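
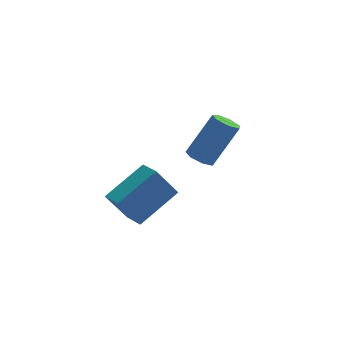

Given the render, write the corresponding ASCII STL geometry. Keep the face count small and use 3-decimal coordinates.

solid 
facet normal -0.529 -0.129 -0.839
outer loop
vertex 1.519 2.476 -3.37
vertex 1.118 2.97 -3.193
vertex 1.674 2.998 -3.548
endloop
endfacet
facet normal 0.804 -0.391 -0.447
outer loop
vertex 1.519 2.476 -3.37
vertex 1.674 2.998 -3.548
vertex 2.682 2.756 -1.524
endloop
endfacet
facet normal 0.804 -0.392 -0.447
outer loop
vertex 2.682 2.756 -1.524
vertex 1.674 2.998 -3.548
vertex 2.838 3.278 -1.701
endloop
endfacet
facet normal 0.528 0.127 0.840
outer loop
vertex 2.682 2.756 -1.524
vertex 2.838 3.278 -1.701
vertex 2.282 3.25 -1.347
endloop
endfacet
facet normal -0.529 -0.126 -0.839
outer loop
vertex 1.674 2.998 -3.548
vertex 1.118 2.97 -3.193
vertex 1.412 3.499 -3.458
endloop
endfacet
facet normal 0.714 0.467 -0.521
outer loop
vertex 1.674 2.998 -3.548
vertex 1.412 3.499 -3.458
vertex 2.838 3.278 -1.701
endloop
endfacet
facet normal 0.714 0.468 -0.521
outer loop
vertex 2.838 3.278 -1.701
vertex 1.412 3.499 -3.458
vertex 2.575 3.778 -1.612
endloop
endfacet
facet normal 0.528 0.128 0.839
outer loop
vertex 2.838 3.278 -1.701
vertex 2.575 3.778 -1.612
vertex 2.282 3.25 -1.347
endloop
endfacet
facet normal -0.528 -0.127 -0.840
outer loop
vertex 1.412 3.499 -3.458
vertex 1.118 2.97 -3.193
vertex 0.928 3.602 -3.169
endloop
endfacet
facet normal 0.087 0.975 -0.202
outer loop
vertex 1.412 3.499 -3.458
vertex 0.928 3.602 -3.169
vertex 2.575 3.778 -1.612
endloop
endfacet
facet normal 0.087 0.976 -0.202
outer loop
vertex 2.575 3.778 -1.612
vertex 0.928 3.602 -3.169
vertex 2.091 3.881 -1.322
endloop
endfacet
facet normal 0.530 0.127 0.839
outer loop
vertex 2.575 3.778 -1.612
vertex 2.091 3.881 -1.322
vertex 2.282 3.25 -1.347
endloop
endfacet
facet normal -0.529 -0.127 -0.839
outer loop
vertex 0.928 3.602 -3.169
vertex 1.118 2.97 -3.193
vertex 0.588 3.229 -2.898
endloop
endfacet
facet normal -0.607 0.748 0.269
outer loop
vertex 0.928 3.602 -3.169
vertex 0.588 3.229 -2.898
vertex 2.091 3.881 -1.322
endloop
endfacet
facet normal -0.607 0.748 0.269
outer loop
vertex 2.091 3.881 -1.322
vertex 0.588 3.229 -2.898
vertex 1.751 3.508 -1.052
endloop
endfacet
facet normal 0.528 0.127 0.840
outer loop
vertex 2.091 3.881 -1.322
vertex 1.751 3.508 -1.052
vertex 2.282 3.25 -1.347
endloop
endfacet
facet normal -0.529 -0.126 -0.839
outer loop
vertex 0.588 3.229 -2.898
vertex 1.118 2.97 -3.193
vertex 0.647 2.661 -2.85
endloop
endfacet
facet normal -0.842 -0.042 0.537
outer loop
vertex 0.588 3.229 -2.898
vertex 0.647 2.661 -2.85
vertex 1.751 3.508 -1.052
endloop
endfacet
facet normal -0.843 -0.041 0.537
outer loop
vertex 1.751 3.508 -1.052
vertex 0.647 2.661 -2.85
vertex 1.81 2.941 -1.003
endloop
endfacet
facet normal 0.528 0.128 0.839
outer loop
vertex 1.751 3.508 -1.052
vertex 1.81 2.941 -1.003
vertex 2.282 3.25 -1.347
endloop
endfacet
facet normal -0.528 -0.127 -0.840
outer loop
vertex 0.647 2.661 -2.85
vertex 1.118 2.97 -3.193
vertex 1.061 2.326 -3.06
endloop
endfacet
facet normal -0.444 -0.801 0.401
outer loop
vertex 0.647 2.661 -2.85
vertex 1.061 2.326 -3.06
vertex 1.81 2.941 -1.003
endloop
endfacet
facet normal -0.444 -0.801 0.401
outer loop
vertex 1.81 2.941 -1.003
vertex 1.061 2.326 -3.06
vertex 2.225 2.606 -1.213
endloop
endfacet
facet normal 0.528 0.128 0.840
outer loop
vertex 1.81 2.941 -1.003
vertex 2.225 2.606 -1.213
vertex 2.282 3.25 -1.347
endloop
endfacet
facet normal -0.527 -0.127 -0.840
outer loop
vertex 1.061 2.326 -3.06
vertex 1.118 2.97 -3.193
vertex 1.519 2.476 -3.37
endloop
endfacet
facet normal 0.288 -0.957 -0.037
outer loop
vertex 1.061 2.326 -3.06
vertex 1.519 2.476 -3.37
vertex 2.225 2.606 -1.213
endloop
endfacet
facet normal 0.289 -0.957 -0.037
outer loop
vertex 2.225 2.606 -1.213
vertex 1.519 2.476 -3.37
vertex 2.682 2.756 -1.524
endloop
endfacet
facet normal 0.529 0.128 0.839
outer loop
vertex 2.225 2.606 -1.213
vertex 2.682 2.756 -1.524
vertex 2.282 3.25 -1.347
endloop
endfacet
facet normal -0.537 -0.000 0.844
outer loop
vertex -1.739 -1.868 -0.317
vertex -2.043 -0.946 -0.51
vertex -3.349 -2.615 -1.342
endloop
endfacet
facet normal 0.308 -0.931 0.195
outer loop
vertex -2.517 -2.614 -2.65
vertex -1.739 -1.868 -0.317
vertex -3.349 -2.615 -1.342
endloop
endfacet
facet normal -0.537 -0.000 0.844
outer loop
vertex -3.349 -2.615 -1.342
vertex -2.043 -0.946 -0.51
vertex -3.654 -1.693 -1.536
endloop
endfacet
facet normal -0.785 -0.365 -0.500
outer loop
vertex -3.654 -1.693 -1.536
vertex -2.517 -2.614 -2.65
vertex -3.349 -2.615 -1.342
endloop
endfacet
facet normal 0.786 0.364 0.500
outer loop
vertex -1.739 -1.868 -0.317
vertex -1.211 -0.945 -1.818
vertex -2.043 -0.946 -0.51
endloop
endfacet
facet normal 0.307 -0.931 0.195
outer loop
vertex -0.906 -1.867 -1.624
vertex -1.739 -1.868 -0.317
vertex -2.517 -2.614 -2.65
endloop
endfacet
facet normal 0.785 0.365 0.501
outer loop
vertex -0.906 -1.867 -1.624
vertex -1.211 -0.945 -1.818
vertex -1.739 -1.868 -0.317
endloop
endfacet
facet normal -0.308 0.931 -0.195
outer loop
vertex -2.043 -0.946 -0.51
vertex -1.211 -0.945 -1.818
vertex -3.654 -1.693 -1.536
endloop
endfacet
facet normal -0.785 -0.364 -0.501
outer loop
vertex -2.821 -1.692 -2.843
vertex -2.517 -2.614 -2.65
vertex -3.654 -1.693 -1.536
endloop
endfacet
facet normal -0.308 0.931 -0.195
outer loop
vertex -3.654 -1.693 -1.536
vertex -1.211 -0.945 -1.818
vertex -2.821 -1.692 -2.843
endloop
endfacet
facet normal 0.537 0.000 -0.844
outer loop
vertex -2.821 -1.692 -2.843
vertex -0.906 -1.867 -1.624
vertex -2.517 -2.614 -2.65
endloop
endfacet
facet normal 0.537 0.000 -0.844
outer loop
vertex -1.211 -0.945 -1.818
vertex -0.906 -1.867 -1.624
vertex -2.821 -1.692 -2.843
endloop
endfacet

endsolid


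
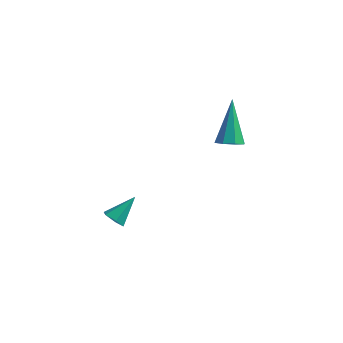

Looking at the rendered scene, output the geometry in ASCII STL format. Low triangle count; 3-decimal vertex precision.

solid 
facet normal -0.392 -0.674 -0.626
outer loop
vertex -0.52 -0.414 -4.425
vertex -0.769 -0.669 -3.994
vertex -1.035 -0.26 -4.268
endloop
endfacet
facet normal 0.110 0.866 -0.487
outer loop
vertex -0.52 -0.414 -4.425
vertex -1.035 -0.26 -4.268
vertex -0.211 0.289 -3.106
endloop
endfacet
facet normal -0.393 -0.674 -0.625
outer loop
vertex -1.035 -0.26 -4.268
vertex -0.769 -0.669 -3.994
vertex -1.284 -0.515 -3.836
endloop
endfacet
facet normal -0.635 0.768 0.087
outer loop
vertex -1.035 -0.26 -4.268
vertex -1.284 -0.515 -3.836
vertex -0.211 0.289 -3.106
endloop
endfacet
facet normal -0.393 -0.674 -0.625
outer loop
vertex -1.284 -0.515 -3.836
vertex -0.769 -0.669 -3.994
vertex -1.018 -0.924 -3.562
endloop
endfacet
facet normal -0.618 0.119 0.777
outer loop
vertex -1.284 -0.515 -3.836
vertex -1.018 -0.924 -3.562
vertex -0.211 0.289 -3.106
endloop
endfacet
facet normal -0.392 -0.675 -0.625
outer loop
vertex -1.018 -0.924 -3.562
vertex -0.769 -0.669 -3.994
vertex -0.503 -1.078 -3.719
endloop
endfacet
facet normal 0.143 -0.430 0.891
outer loop
vertex -1.018 -0.924 -3.562
vertex -0.503 -1.078 -3.719
vertex -0.211 0.289 -3.106
endloop
endfacet
facet normal -0.392 -0.675 -0.625
outer loop
vertex -0.503 -1.078 -3.719
vertex -0.769 -0.669 -3.994
vertex -0.254 -0.823 -4.151
endloop
endfacet
facet normal 0.889 -0.332 0.316
outer loop
vertex -0.503 -1.078 -3.719
vertex -0.254 -0.823 -4.151
vertex -0.211 0.289 -3.106
endloop
endfacet
facet normal -0.392 -0.674 -0.626
outer loop
vertex -0.254 -0.823 -4.151
vertex -0.769 -0.669 -3.994
vertex -0.52 -0.414 -4.425
endloop
endfacet
facet normal 0.872 0.317 -0.373
outer loop
vertex -0.254 -0.823 -4.151
vertex -0.52 -0.414 -4.425
vertex -0.211 0.289 -3.106
endloop
endfacet
facet normal 0.177 -0.563 -0.807
outer loop
vertex 4.106 1.53 0.859
vertex 3.471 1.532 0.718
vertex 3.977 1.911 0.565
endloop
endfacet
facet normal 0.867 0.453 0.206
outer loop
vertex 4.106 1.53 0.859
vertex 3.977 1.911 0.565
vertex 3.089 2.748 2.462
endloop
endfacet
facet normal 0.177 -0.563 -0.808
outer loop
vertex 3.977 1.911 0.565
vertex 3.471 1.532 0.718
vertex 3.552 2.07 0.361
endloop
endfacet
facet normal 0.424 0.885 -0.192
outer loop
vertex 3.977 1.911 0.565
vertex 3.552 2.07 0.361
vertex 3.089 2.748 2.462
endloop
endfacet
facet normal 0.177 -0.563 -0.808
outer loop
vertex 3.552 2.07 0.361
vertex 3.471 1.532 0.718
vertex 3.08 1.914 0.366
endloop
endfacet
facet normal -0.297 0.888 -0.352
outer loop
vertex 3.552 2.07 0.361
vertex 3.08 1.914 0.366
vertex 3.089 2.748 2.462
endloop
endfacet
facet normal 0.178 -0.562 -0.808
outer loop
vertex 3.08 1.914 0.366
vertex 3.471 1.532 0.718
vertex 2.837 1.534 0.577
endloop
endfacet
facet normal -0.871 0.458 -0.178
outer loop
vertex 3.08 1.914 0.366
vertex 2.837 1.534 0.577
vertex 3.089 2.748 2.462
endloop
endfacet
facet normal 0.178 -0.564 -0.807
outer loop
vertex 2.837 1.534 0.577
vertex 3.471 1.532 0.718
vertex 2.966 1.154 0.871
endloop
endfacet
facet normal -0.962 -0.152 0.226
outer loop
vertex 2.837 1.534 0.577
vertex 2.966 1.154 0.871
vertex 3.089 2.748 2.462
endloop
endfacet
facet normal 0.177 -0.563 -0.807
outer loop
vertex 2.966 1.154 0.871
vertex 3.471 1.532 0.718
vertex 3.391 0.995 1.075
endloop
endfacet
facet normal -0.518 -0.584 0.625
outer loop
vertex 2.966 1.154 0.871
vertex 3.391 0.995 1.075
vertex 3.089 2.748 2.462
endloop
endfacet
facet normal 0.178 -0.563 -0.807
outer loop
vertex 3.391 0.995 1.075
vertex 3.471 1.532 0.718
vertex 3.863 1.151 1.07
endloop
endfacet
facet normal 0.202 -0.586 0.785
outer loop
vertex 3.391 0.995 1.075
vertex 3.863 1.151 1.07
vertex 3.089 2.748 2.462
endloop
endfacet
facet normal 0.177 -0.563 -0.807
outer loop
vertex 3.863 1.151 1.07
vertex 3.471 1.532 0.718
vertex 4.106 1.53 0.859
endloop
endfacet
facet normal 0.776 -0.157 0.611
outer loop
vertex 3.863 1.151 1.07
vertex 4.106 1.53 0.859
vertex 3.089 2.748 2.462
endloop
endfacet

endsolid


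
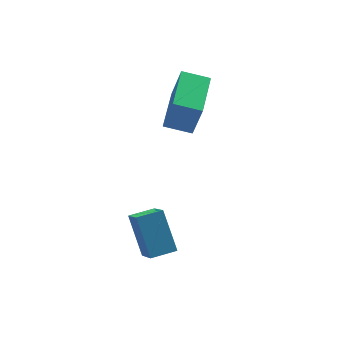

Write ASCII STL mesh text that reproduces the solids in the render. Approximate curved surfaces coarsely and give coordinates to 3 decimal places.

solid 
facet normal -0.801 0.547 0.243
outer loop
vertex -1.666 3.211 0.348
vertex -0.726 4.521 0.498
vertex -1.864 3.504 -0.966
endloop
endfacet
facet normal -0.580 -0.809 -0.093
outer loop
vertex -1.094 2.979 -1.198
vertex -1.666 3.211 0.348
vertex -1.864 3.504 -0.966
endloop
endfacet
facet normal -0.801 0.547 0.242
outer loop
vertex -1.864 3.504 -0.966
vertex -0.726 4.521 0.498
vertex -0.923 4.814 -0.815
endloop
endfacet
facet normal -0.144 0.215 -0.966
outer loop
vertex -0.923 4.814 -0.815
vertex -1.094 2.979 -1.198
vertex -1.864 3.504 -0.966
endloop
endfacet
facet normal 0.145 -0.214 0.966
outer loop
vertex -1.666 3.211 0.348
vertex 0.044 3.996 0.266
vertex -0.726 4.521 0.498
endloop
endfacet
facet normal -0.581 -0.809 -0.093
outer loop
vertex -0.897 2.686 0.115
vertex -1.666 3.211 0.348
vertex -1.094 2.979 -1.198
endloop
endfacet
facet normal 0.145 -0.216 0.966
outer loop
vertex -0.897 2.686 0.115
vertex 0.044 3.996 0.266
vertex -1.666 3.211 0.348
endloop
endfacet
facet normal 0.580 0.809 0.094
outer loop
vertex -0.726 4.521 0.498
vertex 0.044 3.996 0.266
vertex -0.923 4.814 -0.815
endloop
endfacet
facet normal -0.146 0.215 -0.966
outer loop
vertex -0.154 4.289 -1.048
vertex -1.094 2.979 -1.198
vertex -0.923 4.814 -0.815
endloop
endfacet
facet normal 0.580 0.809 0.093
outer loop
vertex -0.923 4.814 -0.815
vertex 0.044 3.996 0.266
vertex -0.154 4.289 -1.048
endloop
endfacet
facet normal 0.801 -0.547 -0.242
outer loop
vertex -0.154 4.289 -1.048
vertex -0.897 2.686 0.115
vertex -1.094 2.979 -1.198
endloop
endfacet
facet normal 0.801 -0.547 -0.243
outer loop
vertex 0.044 3.996 0.266
vertex -0.897 2.686 0.115
vertex -0.154 4.289 -1.048
endloop
endfacet
facet normal -0.992 0.103 -0.076
outer loop
vertex -3.878 0.188 -3.721
vertex -3.852 1.227 -2.653
vertex -3.701 1.181 -4.692
endloop
endfacet
facet normal -0.017 -0.697 -0.716
outer loop
vertex -2.848 1.093 -4.627
vertex -3.878 0.188 -3.721
vertex -3.701 1.181 -4.692
endloop
endfacet
facet normal -0.992 0.103 -0.076
outer loop
vertex -3.701 1.181 -4.692
vertex -3.852 1.227 -2.653
vertex -3.675 2.22 -3.624
endloop
endfacet
facet normal 0.126 0.710 -0.693
outer loop
vertex -3.675 2.22 -3.624
vertex -2.848 1.093 -4.627
vertex -3.701 1.181 -4.692
endloop
endfacet
facet normal -0.126 -0.710 0.693
outer loop
vertex -3.878 0.188 -3.721
vertex -2.999 1.139 -2.588
vertex -3.852 1.227 -2.653
endloop
endfacet
facet normal -0.017 -0.697 -0.716
outer loop
vertex -3.025 0.1 -3.656
vertex -3.878 0.188 -3.721
vertex -2.848 1.093 -4.627
endloop
endfacet
facet normal -0.126 -0.710 0.693
outer loop
vertex -3.025 0.1 -3.656
vertex -2.999 1.139 -2.588
vertex -3.878 0.188 -3.721
endloop
endfacet
facet normal 0.017 0.697 0.716
outer loop
vertex -3.852 1.227 -2.653
vertex -2.999 1.139 -2.588
vertex -3.675 2.22 -3.624
endloop
endfacet
facet normal 0.126 0.710 -0.693
outer loop
vertex -2.822 2.132 -3.559
vertex -2.848 1.093 -4.627
vertex -3.675 2.22 -3.624
endloop
endfacet
facet normal 0.017 0.697 0.716
outer loop
vertex -3.675 2.22 -3.624
vertex -2.999 1.139 -2.588
vertex -2.822 2.132 -3.559
endloop
endfacet
facet normal 0.992 -0.103 0.076
outer loop
vertex -2.822 2.132 -3.559
vertex -3.025 0.1 -3.656
vertex -2.848 1.093 -4.627
endloop
endfacet
facet normal 0.992 -0.103 0.076
outer loop
vertex -2.999 1.139 -2.588
vertex -3.025 0.1 -3.656
vertex -2.822 2.132 -3.559
endloop
endfacet

endsolid


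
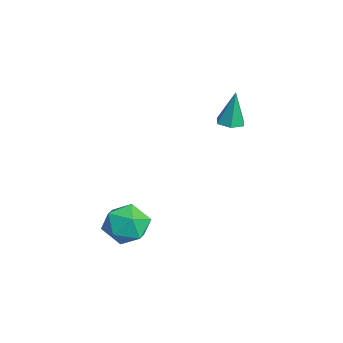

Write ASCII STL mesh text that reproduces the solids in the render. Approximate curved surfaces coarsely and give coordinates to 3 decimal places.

solid 
facet normal 0.270 0.556 0.786
outer loop
vertex 1.94 -2.561 -0.375
vertex 1.364 -3.266 0.321
vertex 2.467 -3.469 0.086
endloop
endfacet
facet normal 0.765 0.583 0.273
outer loop
vertex 1.94 -2.561 -0.375
vertex 2.467 -3.469 0.086
vertex 2.651 -3.196 -1.011
endloop
endfacet
facet normal 0.456 0.831 -0.320
outer loop
vertex 1.94 -2.561 -0.375
vertex 2.651 -3.196 -1.011
vertex 1.662 -2.824 -1.455
endloop
endfacet
facet normal -0.231 0.957 -0.174
outer loop
vertex 1.94 -2.561 -0.375
vertex 1.662 -2.824 -1.455
vertex 0.866 -2.867 -0.631
endloop
endfacet
facet normal -0.346 0.787 0.511
outer loop
vertex 1.94 -2.561 -0.375
vertex 0.866 -2.867 -0.631
vertex 1.364 -3.266 0.321
endloop
endfacet
facet normal 0.986 -0.083 0.145
outer loop
vertex 2.651 -3.196 -1.011
vertex 2.467 -3.469 0.086
vertex 2.514 -4.293 -0.709
endloop
endfacet
facet normal 0.184 -0.127 0.975
outer loop
vertex 2.467 -3.469 0.086
vertex 1.364 -3.266 0.321
vertex 1.718 -4.336 0.115
endloop
endfacet
facet normal -0.812 0.247 0.528
outer loop
vertex 1.364 -3.266 0.321
vertex 0.866 -2.867 -0.631
vertex 0.729 -3.964 -0.329
endloop
endfacet
facet normal -0.627 0.522 -0.578
outer loop
vertex 0.866 -2.867 -0.631
vertex 1.662 -2.824 -1.455
vertex 0.913 -3.691 -1.426
endloop
endfacet
facet normal 0.485 0.317 -0.815
outer loop
vertex 1.662 -2.824 -1.455
vertex 2.651 -3.196 -1.011
vertex 2.016 -3.894 -1.661
endloop
endfacet
facet normal 0.231 -0.957 0.174
outer loop
vertex 1.44 -4.599 -0.965
vertex 2.514 -4.293 -0.709
vertex 1.718 -4.336 0.115
endloop
endfacet
facet normal -0.456 -0.831 0.320
outer loop
vertex 1.44 -4.599 -0.965
vertex 1.718 -4.336 0.115
vertex 0.729 -3.964 -0.329
endloop
endfacet
facet normal -0.765 -0.583 -0.273
outer loop
vertex 1.44 -4.599 -0.965
vertex 0.729 -3.964 -0.329
vertex 0.913 -3.691 -1.426
endloop
endfacet
facet normal -0.270 -0.556 -0.786
outer loop
vertex 1.44 -4.599 -0.965
vertex 0.913 -3.691 -1.426
vertex 2.016 -3.894 -1.661
endloop
endfacet
facet normal 0.346 -0.787 -0.511
outer loop
vertex 1.44 -4.599 -0.965
vertex 2.016 -3.894 -1.661
vertex 2.514 -4.293 -0.709
endloop
endfacet
facet normal 0.627 -0.522 0.578
outer loop
vertex 1.718 -4.336 0.115
vertex 2.514 -4.293 -0.709
vertex 2.467 -3.469 0.086
endloop
endfacet
facet normal -0.485 -0.317 0.815
outer loop
vertex 0.729 -3.964 -0.329
vertex 1.718 -4.336 0.115
vertex 1.364 -3.266 0.321
endloop
endfacet
facet normal -0.986 0.083 -0.145
outer loop
vertex 0.913 -3.691 -1.426
vertex 0.729 -3.964 -0.329
vertex 0.866 -2.867 -0.631
endloop
endfacet
facet normal -0.184 0.127 -0.975
outer loop
vertex 2.016 -3.894 -1.661
vertex 0.913 -3.691 -1.426
vertex 1.662 -2.824 -1.455
endloop
endfacet
facet normal 0.812 -0.247 -0.528
outer loop
vertex 2.514 -4.293 -0.709
vertex 2.016 -3.894 -1.661
vertex 2.651 -3.196 -1.011
endloop
endfacet
facet normal 0.004 -0.123 -0.992
outer loop
vertex -1.74 2.388 2.623
vertex -2.206 1.896 2.682
vertex -2.402 2.542 2.601
endloop
endfacet
facet normal 0.217 0.958 0.188
outer loop
vertex -1.74 2.388 2.623
vertex -2.402 2.542 2.601
vertex -2.214 2.124 4.518
endloop
endfacet
facet normal 0.004 -0.123 -0.992
outer loop
vertex -2.402 2.542 2.601
vertex -2.206 1.896 2.682
vertex -2.868 2.051 2.66
endloop
endfacet
facet normal -0.695 0.686 0.218
outer loop
vertex -2.402 2.542 2.601
vertex -2.868 2.051 2.66
vertex -2.214 2.124 4.518
endloop
endfacet
facet normal 0.004 -0.123 -0.992
outer loop
vertex -2.868 2.051 2.66
vertex -2.206 1.896 2.682
vertex -2.672 1.404 2.741
endloop
endfacet
facet normal -0.914 -0.235 0.331
outer loop
vertex -2.868 2.051 2.66
vertex -2.672 1.404 2.741
vertex -2.214 2.124 4.518
endloop
endfacet
facet normal 0.004 -0.123 -0.992
outer loop
vertex -2.672 1.404 2.741
vertex -2.206 1.896 2.682
vertex -2.01 1.25 2.763
endloop
endfacet
facet normal -0.219 -0.883 0.414
outer loop
vertex -2.672 1.404 2.741
vertex -2.01 1.25 2.763
vertex -2.214 2.124 4.518
endloop
endfacet
facet normal 0.004 -0.123 -0.992
outer loop
vertex -2.01 1.25 2.763
vertex -2.206 1.896 2.682
vertex -1.544 1.741 2.704
endloop
endfacet
facet normal 0.692 -0.611 0.385
outer loop
vertex -2.01 1.25 2.763
vertex -1.544 1.741 2.704
vertex -2.214 2.124 4.518
endloop
endfacet
facet normal 0.004 -0.123 -0.992
outer loop
vertex -1.544 1.741 2.704
vertex -2.206 1.896 2.682
vertex -1.74 2.388 2.623
endloop
endfacet
facet normal 0.911 0.310 0.271
outer loop
vertex -1.544 1.741 2.704
vertex -1.74 2.388 2.623
vertex -2.214 2.124 4.518
endloop
endfacet

endsolid


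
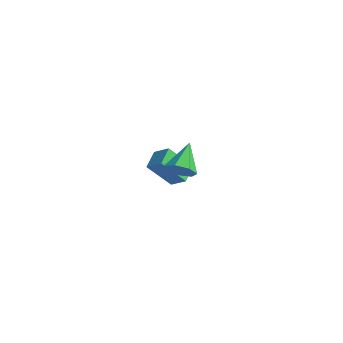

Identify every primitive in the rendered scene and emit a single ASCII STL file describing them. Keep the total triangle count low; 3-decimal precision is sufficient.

solid 
facet normal -0.405 -0.524 0.749
outer loop
vertex -2.583 2.44 -0.593
vertex -2.974 3.198 -0.274
vertex -3.245 2.293 -1.054
endloop
endfacet
facet normal 0.429 -0.833 -0.350
outer loop
vertex -2.666 3.042 -2.126
vertex -2.583 2.44 -0.593
vertex -3.245 2.293 -1.054
endloop
endfacet
facet normal -0.404 -0.525 0.749
outer loop
vertex -3.245 2.293 -1.054
vertex -2.974 3.198 -0.274
vertex -3.636 3.05 -0.735
endloop
endfacet
facet normal -0.807 -0.180 -0.562
outer loop
vertex -3.636 3.05 -0.735
vertex -2.666 3.042 -2.126
vertex -3.245 2.293 -1.054
endloop
endfacet
facet normal 0.807 0.180 0.562
outer loop
vertex -2.583 2.44 -0.593
vertex -2.395 3.947 -1.346
vertex -2.974 3.198 -0.274
endloop
endfacet
facet normal 0.430 -0.832 -0.350
outer loop
vertex -2.004 3.19 -1.665
vertex -2.583 2.44 -0.593
vertex -2.666 3.042 -2.126
endloop
endfacet
facet normal 0.807 0.180 0.562
outer loop
vertex -2.004 3.19 -1.665
vertex -2.395 3.947 -1.346
vertex -2.583 2.44 -0.593
endloop
endfacet
facet normal -0.430 0.833 0.350
outer loop
vertex -2.974 3.198 -0.274
vertex -2.395 3.947 -1.346
vertex -3.636 3.05 -0.735
endloop
endfacet
facet normal -0.807 -0.180 -0.562
outer loop
vertex -3.057 3.8 -1.807
vertex -2.666 3.042 -2.126
vertex -3.636 3.05 -0.735
endloop
endfacet
facet normal -0.429 0.832 0.351
outer loop
vertex -3.636 3.05 -0.735
vertex -2.395 3.947 -1.346
vertex -3.057 3.8 -1.807
endloop
endfacet
facet normal 0.405 0.524 -0.749
outer loop
vertex -3.057 3.8 -1.807
vertex -2.004 3.19 -1.665
vertex -2.666 3.042 -2.126
endloop
endfacet
facet normal 0.405 0.525 -0.749
outer loop
vertex -2.395 3.947 -1.346
vertex -2.004 3.19 -1.665
vertex -3.057 3.8 -1.807
endloop
endfacet
facet normal 0.393 -0.717 -0.577
outer loop
vertex 2.494 -0.885 3.175
vertex 2.001 -0.867 2.817
vertex 2.518 -0.546 2.77
endloop
endfacet
facet normal 0.699 0.527 0.483
outer loop
vertex 2.494 -0.885 3.175
vertex 2.518 -0.546 2.77
vertex 1.479 0.087 3.583
endloop
endfacet
facet normal 0.392 -0.716 -0.577
outer loop
vertex 2.518 -0.546 2.77
vertex 2.001 -0.867 2.817
vertex 2.153 -0.448 2.4
endloop
endfacet
facet normal 0.412 0.895 -0.170
outer loop
vertex 2.518 -0.546 2.77
vertex 2.153 -0.448 2.4
vertex 1.479 0.087 3.583
endloop
endfacet
facet normal 0.392 -0.716 -0.577
outer loop
vertex 2.153 -0.448 2.4
vertex 2.001 -0.867 2.817
vertex 1.673 -0.665 2.343
endloop
endfacet
facet normal -0.297 0.795 -0.529
outer loop
vertex 2.153 -0.448 2.4
vertex 1.673 -0.665 2.343
vertex 1.479 0.087 3.583
endloop
endfacet
facet normal 0.393 -0.716 -0.577
outer loop
vertex 1.673 -0.665 2.343
vertex 2.001 -0.867 2.817
vertex 1.441 -1.034 2.643
endloop
endfacet
facet normal -0.897 0.301 -0.323
outer loop
vertex 1.673 -0.665 2.343
vertex 1.441 -1.034 2.643
vertex 1.479 0.087 3.583
endloop
endfacet
facet normal 0.393 -0.717 -0.576
outer loop
vertex 1.441 -1.034 2.643
vertex 2.001 -0.867 2.817
vertex 1.63 -1.277 3.074
endloop
endfacet
facet normal -0.933 -0.212 0.290
outer loop
vertex 1.441 -1.034 2.643
vertex 1.63 -1.277 3.074
vertex 1.479 0.087 3.583
endloop
endfacet
facet normal 0.392 -0.717 -0.577
outer loop
vertex 1.63 -1.277 3.074
vertex 2.001 -0.867 2.817
vertex 2.099 -1.211 3.311
endloop
endfacet
facet normal -0.380 -0.360 0.852
outer loop
vertex 1.63 -1.277 3.074
vertex 2.099 -1.211 3.311
vertex 1.479 0.087 3.583
endloop
endfacet
facet normal 0.393 -0.716 -0.577
outer loop
vertex 2.099 -1.211 3.311
vertex 2.001 -0.867 2.817
vertex 2.494 -0.885 3.175
endloop
endfacet
facet normal 0.348 -0.030 0.937
outer loop
vertex 2.099 -1.211 3.311
vertex 2.494 -0.885 3.175
vertex 1.479 0.087 3.583
endloop
endfacet

endsolid


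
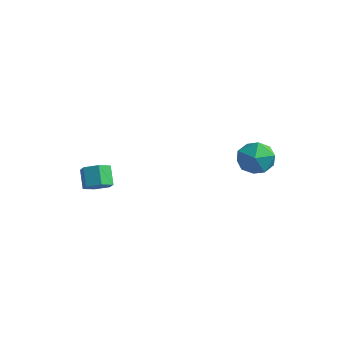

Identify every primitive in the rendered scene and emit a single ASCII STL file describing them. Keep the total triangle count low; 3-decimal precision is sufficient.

solid 
facet normal 0.524 -0.442 -0.728
outer loop
vertex -2.91 -3.786 -1.215
vertex -3.457 -3.459 -1.807
vertex -2.751 -3.009 -1.572
endloop
endfacet
facet normal 0.832 0.082 0.549
outer loop
vertex -2.91 -3.786 -1.215
vertex -2.751 -3.009 -1.572
vertex -3.596 -3.208 -0.261
endloop
endfacet
facet normal 0.832 0.082 0.549
outer loop
vertex -3.596 -3.208 -0.261
vertex -2.751 -3.009 -1.572
vertex -3.437 -2.431 -0.618
endloop
endfacet
facet normal -0.524 0.442 0.728
outer loop
vertex -3.596 -3.208 -0.261
vertex -3.437 -2.431 -0.618
vertex -4.143 -2.881 -0.853
endloop
endfacet
facet normal 0.524 -0.441 -0.729
outer loop
vertex -2.751 -3.009 -1.572
vertex -3.457 -3.459 -1.807
vertex -3.298 -2.681 -2.164
endloop
endfacet
facet normal 0.575 0.814 -0.080
outer loop
vertex -2.751 -3.009 -1.572
vertex -3.298 -2.681 -2.164
vertex -3.437 -2.431 -0.618
endloop
endfacet
facet normal 0.575 0.814 -0.080
outer loop
vertex -3.437 -2.431 -0.618
vertex -3.298 -2.681 -2.164
vertex -3.984 -2.103 -1.209
endloop
endfacet
facet normal -0.524 0.441 0.729
outer loop
vertex -3.437 -2.431 -0.618
vertex -3.984 -2.103 -1.209
vertex -4.143 -2.881 -0.853
endloop
endfacet
facet normal 0.524 -0.441 -0.728
outer loop
vertex -3.298 -2.681 -2.164
vertex -3.457 -3.459 -1.807
vertex -4.004 -3.132 -2.399
endloop
endfacet
facet normal -0.259 0.733 -0.629
outer loop
vertex -3.298 -2.681 -2.164
vertex -4.004 -3.132 -2.399
vertex -3.984 -2.103 -1.209
endloop
endfacet
facet normal -0.258 0.733 -0.629
outer loop
vertex -3.984 -2.103 -1.209
vertex -4.004 -3.132 -2.399
vertex -4.69 -2.554 -1.445
endloop
endfacet
facet normal -0.525 0.441 0.728
outer loop
vertex -3.984 -2.103 -1.209
vertex -4.69 -2.554 -1.445
vertex -4.143 -2.881 -0.853
endloop
endfacet
facet normal 0.524 -0.442 -0.728
outer loop
vertex -4.004 -3.132 -2.399
vertex -3.457 -3.459 -1.807
vertex -4.163 -3.909 -2.042
endloop
endfacet
facet normal -0.832 -0.082 -0.549
outer loop
vertex -4.004 -3.132 -2.399
vertex -4.163 -3.909 -2.042
vertex -4.69 -2.554 -1.445
endloop
endfacet
facet normal -0.832 -0.082 -0.549
outer loop
vertex -4.69 -2.554 -1.445
vertex -4.163 -3.909 -2.042
vertex -4.849 -3.331 -1.088
endloop
endfacet
facet normal -0.524 0.442 0.728
outer loop
vertex -4.69 -2.554 -1.445
vertex -4.849 -3.331 -1.088
vertex -4.143 -2.881 -0.853
endloop
endfacet
facet normal 0.524 -0.441 -0.729
outer loop
vertex -4.163 -3.909 -2.042
vertex -3.457 -3.459 -1.807
vertex -3.616 -4.237 -1.451
endloop
endfacet
facet normal -0.575 -0.814 0.080
outer loop
vertex -4.163 -3.909 -2.042
vertex -3.616 -4.237 -1.451
vertex -4.849 -3.331 -1.088
endloop
endfacet
facet normal -0.575 -0.814 0.080
outer loop
vertex -4.849 -3.331 -1.088
vertex -3.616 -4.237 -1.451
vertex -4.302 -3.659 -0.496
endloop
endfacet
facet normal -0.524 0.441 0.729
outer loop
vertex -4.849 -3.331 -1.088
vertex -4.302 -3.659 -0.496
vertex -4.143 -2.881 -0.853
endloop
endfacet
facet normal 0.525 -0.441 -0.728
outer loop
vertex -3.616 -4.237 -1.451
vertex -3.457 -3.459 -1.807
vertex -2.91 -3.786 -1.215
endloop
endfacet
facet normal 0.258 -0.733 0.629
outer loop
vertex -3.616 -4.237 -1.451
vertex -2.91 -3.786 -1.215
vertex -4.302 -3.659 -0.496
endloop
endfacet
facet normal 0.258 -0.733 0.630
outer loop
vertex -4.302 -3.659 -0.496
vertex -2.91 -3.786 -1.215
vertex -3.596 -3.208 -0.261
endloop
endfacet
facet normal -0.524 0.441 0.728
outer loop
vertex -4.302 -3.659 -0.496
vertex -3.596 -3.208 -0.261
vertex -4.143 -2.881 -0.853
endloop
endfacet
facet normal -0.569 -0.031 0.822
outer loop
vertex 2.187 2.354 0.999
vertex 2.458 1.152 1.142
vertex 3.174 2.016 1.67
endloop
endfacet
facet normal -0.286 0.618 0.732
outer loop
vertex 2.187 2.354 0.999
vertex 3.174 2.016 1.67
vertex 3.254 2.978 0.89
endloop
endfacet
facet normal -0.495 0.863 0.096
outer loop
vertex 2.187 2.354 0.999
vertex 3.254 2.978 0.89
vertex 2.587 2.708 -0.121
endloop
endfacet
facet normal -0.907 0.366 -0.208
outer loop
vertex 2.187 2.354 0.999
vertex 2.587 2.708 -0.121
vertex 2.095 1.579 0.035
endloop
endfacet
facet normal -0.953 -0.186 0.241
outer loop
vertex 2.187 2.354 0.999
vertex 2.095 1.579 0.035
vertex 2.458 1.152 1.142
endloop
endfacet
facet normal 0.424 0.549 0.721
outer loop
vertex 3.254 2.978 0.89
vertex 3.174 2.016 1.67
vertex 4.185 2.161 0.965
endloop
endfacet
facet normal -0.034 -0.501 0.865
outer loop
vertex 3.174 2.016 1.67
vertex 2.458 1.152 1.142
vertex 3.693 1.032 1.121
endloop
endfacet
facet normal -0.654 -0.752 -0.076
outer loop
vertex 2.458 1.152 1.142
vertex 2.095 1.579 0.035
vertex 3.026 0.762 0.11
endloop
endfacet
facet normal -0.580 0.142 -0.802
outer loop
vertex 2.095 1.579 0.035
vertex 2.587 2.708 -0.121
vertex 3.106 1.724 -0.67
endloop
endfacet
facet normal 0.087 0.947 -0.310
outer loop
vertex 2.587 2.708 -0.121
vertex 3.254 2.978 0.89
vertex 3.822 2.588 -0.142
endloop
endfacet
facet normal 0.907 -0.366 0.208
outer loop
vertex 4.093 1.386 0.001
vertex 4.185 2.161 0.965
vertex 3.693 1.032 1.121
endloop
endfacet
facet normal 0.495 -0.863 -0.096
outer loop
vertex 4.093 1.386 0.001
vertex 3.693 1.032 1.121
vertex 3.026 0.762 0.11
endloop
endfacet
facet normal 0.286 -0.618 -0.732
outer loop
vertex 4.093 1.386 0.001
vertex 3.026 0.762 0.11
vertex 3.106 1.724 -0.67
endloop
endfacet
facet normal 0.569 0.031 -0.822
outer loop
vertex 4.093 1.386 0.001
vertex 3.106 1.724 -0.67
vertex 3.822 2.588 -0.142
endloop
endfacet
facet normal 0.953 0.186 -0.241
outer loop
vertex 4.093 1.386 0.001
vertex 3.822 2.588 -0.142
vertex 4.185 2.161 0.965
endloop
endfacet
facet normal 0.580 -0.142 0.802
outer loop
vertex 3.693 1.032 1.121
vertex 4.185 2.161 0.965
vertex 3.174 2.016 1.67
endloop
endfacet
facet normal -0.087 -0.947 0.310
outer loop
vertex 3.026 0.762 0.11
vertex 3.693 1.032 1.121
vertex 2.458 1.152 1.142
endloop
endfacet
facet normal -0.424 -0.549 -0.721
outer loop
vertex 3.106 1.724 -0.67
vertex 3.026 0.762 0.11
vertex 2.095 1.579 0.035
endloop
endfacet
facet normal 0.034 0.501 -0.865
outer loop
vertex 3.822 2.588 -0.142
vertex 3.106 1.724 -0.67
vertex 2.587 2.708 -0.121
endloop
endfacet
facet normal 0.654 0.752 0.076
outer loop
vertex 4.185 2.161 0.965
vertex 3.822 2.588 -0.142
vertex 3.254 2.978 0.89
endloop
endfacet

endsolid


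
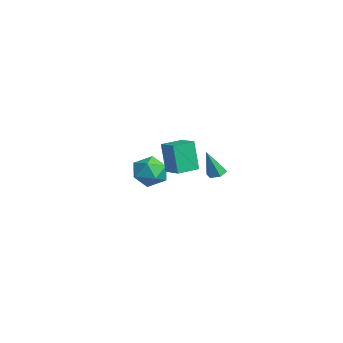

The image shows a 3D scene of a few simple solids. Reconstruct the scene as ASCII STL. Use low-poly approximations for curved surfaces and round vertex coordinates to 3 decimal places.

solid 
facet normal -0.050 0.357 -0.933
outer loop
vertex 3.565 -2.803 1.267
vertex 3.312 -2.394 1.437
vertex 3.821 -2.386 1.413
endloop
endfacet
facet normal 0.844 -0.534 0.045
outer loop
vertex 3.565 -2.803 1.267
vertex 3.821 -2.386 1.413
vertex 3.388 -2.946 2.883
endloop
endfacet
facet normal -0.050 0.355 -0.934
outer loop
vertex 3.821 -2.386 1.413
vertex 3.312 -2.394 1.437
vertex 3.568 -1.977 1.582
endloop
endfacet
facet normal 0.847 0.364 0.388
outer loop
vertex 3.821 -2.386 1.413
vertex 3.568 -1.977 1.582
vertex 3.388 -2.946 2.883
endloop
endfacet
facet normal -0.050 0.355 -0.934
outer loop
vertex 3.568 -1.977 1.582
vertex 3.312 -2.394 1.437
vertex 3.058 -1.985 1.606
endloop
endfacet
facet normal 0.016 0.801 0.599
outer loop
vertex 3.568 -1.977 1.582
vertex 3.058 -1.985 1.606
vertex 3.388 -2.946 2.883
endloop
endfacet
facet normal -0.049 0.355 -0.933
outer loop
vertex 3.058 -1.985 1.606
vertex 3.312 -2.394 1.437
vertex 2.802 -2.401 1.461
endloop
endfacet
facet normal -0.817 0.340 0.467
outer loop
vertex 3.058 -1.985 1.606
vertex 2.802 -2.401 1.461
vertex 3.388 -2.946 2.883
endloop
endfacet
facet normal -0.049 0.357 -0.933
outer loop
vertex 2.802 -2.401 1.461
vertex 3.312 -2.394 1.437
vertex 3.056 -2.81 1.291
endloop
endfacet
facet normal -0.819 -0.560 0.123
outer loop
vertex 2.802 -2.401 1.461
vertex 3.056 -2.81 1.291
vertex 3.388 -2.946 2.883
endloop
endfacet
facet normal -0.049 0.357 -0.933
outer loop
vertex 3.056 -2.81 1.291
vertex 3.312 -2.394 1.437
vertex 3.565 -2.803 1.267
endloop
endfacet
facet normal 0.010 -0.996 -0.087
outer loop
vertex 3.056 -2.81 1.291
vertex 3.565 -2.803 1.267
vertex 3.388 -2.946 2.883
endloop
endfacet
facet normal -0.145 0.778 0.611
outer loop
vertex -3.711 -2.836 -1.003
vertex -3.65 -3.471 -0.18
vertex -2.79 -3.018 -0.553
endloop
endfacet
facet normal 0.187 0.982 0.014
outer loop
vertex -3.711 -2.836 -1.003
vertex -2.79 -3.018 -0.553
vertex -2.866 -2.989 -1.591
endloop
endfacet
facet normal -0.229 0.810 -0.540
outer loop
vertex -3.711 -2.836 -1.003
vertex -2.866 -2.989 -1.591
vertex -3.773 -3.424 -1.859
endloop
endfacet
facet normal -0.819 0.499 -0.284
outer loop
vertex -3.711 -2.836 -1.003
vertex -3.773 -3.424 -1.859
vertex -4.257 -3.722 -0.987
endloop
endfacet
facet normal -0.766 0.480 0.427
outer loop
vertex -3.711 -2.836 -1.003
vertex -4.257 -3.722 -0.987
vertex -3.65 -3.471 -0.18
endloop
endfacet
facet normal 0.793 0.608 -0.041
outer loop
vertex -2.866 -2.989 -1.591
vertex -2.79 -3.018 -0.553
vertex -2.283 -3.718 -1.133
endloop
endfacet
facet normal 0.256 0.277 0.926
outer loop
vertex -2.79 -3.018 -0.553
vertex -3.65 -3.471 -0.18
vertex -2.767 -4.016 -0.261
endloop
endfacet
facet normal -0.750 -0.205 0.628
outer loop
vertex -3.65 -3.471 -0.18
vertex -4.257 -3.722 -0.987
vertex -3.674 -4.451 -0.529
endloop
endfacet
facet normal -0.835 -0.172 -0.522
outer loop
vertex -4.257 -3.722 -0.987
vertex -3.773 -3.424 -1.859
vertex -3.75 -4.422 -1.567
endloop
endfacet
facet normal 0.118 0.331 -0.936
outer loop
vertex -3.773 -3.424 -1.859
vertex -2.866 -2.989 -1.591
vertex -2.89 -3.969 -1.94
endloop
endfacet
facet normal 0.819 -0.499 0.284
outer loop
vertex -2.829 -4.604 -1.117
vertex -2.283 -3.718 -1.133
vertex -2.767 -4.016 -0.261
endloop
endfacet
facet normal 0.229 -0.810 0.540
outer loop
vertex -2.829 -4.604 -1.117
vertex -2.767 -4.016 -0.261
vertex -3.674 -4.451 -0.529
endloop
endfacet
facet normal -0.187 -0.982 -0.014
outer loop
vertex -2.829 -4.604 -1.117
vertex -3.674 -4.451 -0.529
vertex -3.75 -4.422 -1.567
endloop
endfacet
facet normal 0.145 -0.778 -0.611
outer loop
vertex -2.829 -4.604 -1.117
vertex -3.75 -4.422 -1.567
vertex -2.89 -3.969 -1.94
endloop
endfacet
facet normal 0.766 -0.480 -0.427
outer loop
vertex -2.829 -4.604 -1.117
vertex -2.89 -3.969 -1.94
vertex -2.283 -3.718 -1.133
endloop
endfacet
facet normal 0.835 0.172 0.522
outer loop
vertex -2.767 -4.016 -0.261
vertex -2.283 -3.718 -1.133
vertex -2.79 -3.018 -0.553
endloop
endfacet
facet normal -0.118 -0.331 0.936
outer loop
vertex -3.674 -4.451 -0.529
vertex -2.767 -4.016 -0.261
vertex -3.65 -3.471 -0.18
endloop
endfacet
facet normal -0.793 -0.608 0.041
outer loop
vertex -3.75 -4.422 -1.567
vertex -3.674 -4.451 -0.529
vertex -4.257 -3.722 -0.987
endloop
endfacet
facet normal -0.256 -0.277 -0.926
outer loop
vertex -2.89 -3.969 -1.94
vertex -3.75 -4.422 -1.567
vertex -3.773 -3.424 -1.859
endloop
endfacet
facet normal 0.750 0.205 -0.628
outer loop
vertex -2.283 -3.718 -1.133
vertex -2.89 -3.969 -1.94
vertex -2.866 -2.989 -1.591
endloop
endfacet
facet normal -0.928 -0.289 -0.234
outer loop
vertex -1.683 -3.612 1.452
vertex -2.053 -2.428 1.456
vertex -1.29 -3.484 -0.269
endloop
endfacet
facet normal 0.298 -0.955 -0.003
outer loop
vertex -0.287 -3.172 -0.016
vertex -1.683 -3.612 1.452
vertex -1.29 -3.484 -0.269
endloop
endfacet
facet normal -0.928 -0.289 -0.234
outer loop
vertex -1.29 -3.484 -0.269
vertex -2.053 -2.428 1.456
vertex -1.659 -2.3 -0.265
endloop
endfacet
facet normal 0.223 0.073 -0.972
outer loop
vertex -1.659 -2.3 -0.265
vertex -0.287 -3.172 -0.016
vertex -1.29 -3.484 -0.269
endloop
endfacet
facet normal -0.223 -0.073 0.972
outer loop
vertex -1.683 -3.612 1.452
vertex -1.05 -2.116 1.709
vertex -2.053 -2.428 1.456
endloop
endfacet
facet normal 0.298 -0.955 -0.003
outer loop
vertex -0.681 -3.3 1.705
vertex -1.683 -3.612 1.452
vertex -0.287 -3.172 -0.016
endloop
endfacet
facet normal -0.223 -0.073 0.972
outer loop
vertex -0.681 -3.3 1.705
vertex -1.05 -2.116 1.709
vertex -1.683 -3.612 1.452
endloop
endfacet
facet normal -0.298 0.955 0.003
outer loop
vertex -2.053 -2.428 1.456
vertex -1.05 -2.116 1.709
vertex -1.659 -2.3 -0.265
endloop
endfacet
facet normal 0.223 0.073 -0.972
outer loop
vertex -0.657 -1.988 -0.012
vertex -0.287 -3.172 -0.016
vertex -1.659 -2.3 -0.265
endloop
endfacet
facet normal -0.298 0.955 0.003
outer loop
vertex -1.659 -2.3 -0.265
vertex -1.05 -2.116 1.709
vertex -0.657 -1.988 -0.012
endloop
endfacet
facet normal 0.928 0.289 0.234
outer loop
vertex -0.657 -1.988 -0.012
vertex -0.681 -3.3 1.705
vertex -0.287 -3.172 -0.016
endloop
endfacet
facet normal 0.929 0.289 0.234
outer loop
vertex -1.05 -2.116 1.709
vertex -0.681 -3.3 1.705
vertex -0.657 -1.988 -0.012
endloop
endfacet

endsolid


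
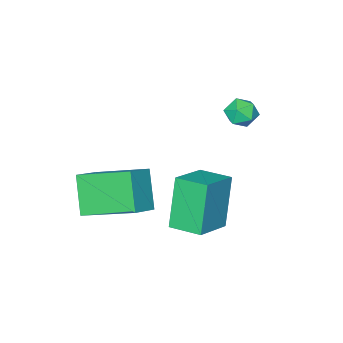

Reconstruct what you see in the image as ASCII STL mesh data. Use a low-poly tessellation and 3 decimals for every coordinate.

solid 
facet normal -0.852 -0.218 -0.476
outer loop
vertex 1.822 -3.215 -0.128
vertex 0.917 -1.395 0.659
vertex 2.361 -2.362 -1.483
endloop
endfacet
facet normal 0.415 -0.835 -0.361
outer loop
vertex 3.443 -2.085 -0.879
vertex 1.822 -3.215 -0.128
vertex 2.361 -2.362 -1.483
endloop
endfacet
facet normal -0.852 -0.218 -0.476
outer loop
vertex 2.361 -2.362 -1.483
vertex 0.917 -1.395 0.659
vertex 1.456 -0.541 -0.696
endloop
endfacet
facet normal 0.319 0.505 -0.802
outer loop
vertex 1.456 -0.541 -0.696
vertex 3.443 -2.085 -0.879
vertex 2.361 -2.362 -1.483
endloop
endfacet
facet normal -0.318 -0.505 0.802
outer loop
vertex 1.822 -3.215 -0.128
vertex 1.999 -1.118 1.263
vertex 0.917 -1.395 0.659
endloop
endfacet
facet normal 0.415 -0.835 -0.361
outer loop
vertex 2.904 -2.939 0.476
vertex 1.822 -3.215 -0.128
vertex 3.443 -2.085 -0.879
endloop
endfacet
facet normal -0.319 -0.505 0.802
outer loop
vertex 2.904 -2.939 0.476
vertex 1.999 -1.118 1.263
vertex 1.822 -3.215 -0.128
endloop
endfacet
facet normal -0.415 0.835 0.361
outer loop
vertex 0.917 -1.395 0.659
vertex 1.999 -1.118 1.263
vertex 1.456 -0.541 -0.696
endloop
endfacet
facet normal 0.319 0.505 -0.802
outer loop
vertex 2.538 -0.265 -0.092
vertex 3.443 -2.085 -0.879
vertex 1.456 -0.541 -0.696
endloop
endfacet
facet normal -0.415 0.835 0.361
outer loop
vertex 1.456 -0.541 -0.696
vertex 1.999 -1.118 1.263
vertex 2.538 -0.265 -0.092
endloop
endfacet
facet normal 0.852 0.218 0.476
outer loop
vertex 2.538 -0.265 -0.092
vertex 2.904 -2.939 0.476
vertex 3.443 -2.085 -0.879
endloop
endfacet
facet normal 0.852 0.218 0.476
outer loop
vertex 1.999 -1.118 1.263
vertex 2.904 -2.939 0.476
vertex 2.538 -0.265 -0.092
endloop
endfacet
facet normal -0.904 -0.219 -0.367
outer loop
vertex 0.297 0.491 1.392
vertex -0.047 1.674 1.535
vertex 0.97 0.918 -0.519
endloop
endfacet
facet normal 0.278 -0.954 -0.115
outer loop
vertex 2.407 1.266 0.065
vertex 0.297 0.491 1.392
vertex 0.97 0.918 -0.519
endloop
endfacet
facet normal -0.904 -0.219 -0.367
outer loop
vertex 0.97 0.918 -0.519
vertex -0.047 1.674 1.535
vertex 0.625 2.1 -0.376
endloop
endfacet
facet normal 0.325 0.207 -0.923
outer loop
vertex 0.625 2.1 -0.376
vertex 2.407 1.266 0.065
vertex 0.97 0.918 -0.519
endloop
endfacet
facet normal -0.325 -0.206 0.923
outer loop
vertex 0.297 0.491 1.392
vertex 1.39 2.022 2.119
vertex -0.047 1.674 1.535
endloop
endfacet
facet normal 0.278 -0.954 -0.115
outer loop
vertex 1.735 0.84 1.976
vertex 0.297 0.491 1.392
vertex 2.407 1.266 0.065
endloop
endfacet
facet normal -0.325 -0.206 0.923
outer loop
vertex 1.735 0.84 1.976
vertex 1.39 2.022 2.119
vertex 0.297 0.491 1.392
endloop
endfacet
facet normal -0.278 0.954 0.115
outer loop
vertex -0.047 1.674 1.535
vertex 1.39 2.022 2.119
vertex 0.625 2.1 -0.376
endloop
endfacet
facet normal 0.325 0.206 -0.923
outer loop
vertex 2.063 2.449 0.208
vertex 2.407 1.266 0.065
vertex 0.625 2.1 -0.376
endloop
endfacet
facet normal -0.278 0.954 0.115
outer loop
vertex 0.625 2.1 -0.376
vertex 1.39 2.022 2.119
vertex 2.063 2.449 0.208
endloop
endfacet
facet normal 0.904 0.219 0.367
outer loop
vertex 2.063 2.449 0.208
vertex 1.735 0.84 1.976
vertex 2.407 1.266 0.065
endloop
endfacet
facet normal 0.904 0.219 0.367
outer loop
vertex 1.39 2.022 2.119
vertex 1.735 0.84 1.976
vertex 2.063 2.449 0.208
endloop
endfacet
facet normal -0.387 0.887 0.252
outer loop
vertex -1.539 1.026 3.33
vertex -2.145 0.804 3.182
vertex -1.907 0.733 3.796
endloop
endfacet
facet normal 0.202 0.749 0.631
outer loop
vertex -1.539 1.026 3.33
vertex -1.907 0.733 3.796
vertex -1.261 0.597 3.751
endloop
endfacet
facet normal 0.741 0.649 0.173
outer loop
vertex -1.539 1.026 3.33
vertex -1.261 0.597 3.751
vertex -1.099 0.583 3.109
endloop
endfacet
facet normal 0.485 0.725 -0.488
outer loop
vertex -1.539 1.026 3.33
vertex -1.099 0.583 3.109
vertex -1.645 0.711 2.757
endloop
endfacet
facet normal -0.212 0.872 -0.440
outer loop
vertex -1.539 1.026 3.33
vertex -1.645 0.711 2.757
vertex -2.145 0.804 3.182
endloop
endfacet
facet normal 0.098 0.139 0.985
outer loop
vertex -1.261 0.597 3.751
vertex -1.907 0.733 3.796
vertex -1.695 0.109 3.863
endloop
endfacet
facet normal -0.855 0.361 0.373
outer loop
vertex -1.907 0.733 3.796
vertex -2.145 0.804 3.182
vertex -2.241 0.237 3.511
endloop
endfacet
facet normal -0.572 0.338 -0.747
outer loop
vertex -2.145 0.804 3.182
vertex -1.645 0.711 2.757
vertex -2.079 0.223 2.869
endloop
endfacet
facet normal 0.556 0.100 -0.825
outer loop
vertex -1.645 0.711 2.757
vertex -1.099 0.583 3.109
vertex -1.433 0.087 2.824
endloop
endfacet
facet normal 0.969 -0.022 0.245
outer loop
vertex -1.099 0.583 3.109
vertex -1.261 0.597 3.751
vertex -1.195 0.016 3.438
endloop
endfacet
facet normal -0.485 -0.725 0.488
outer loop
vertex -1.801 -0.206 3.29
vertex -1.695 0.109 3.863
vertex -2.241 0.237 3.511
endloop
endfacet
facet normal -0.741 -0.649 -0.173
outer loop
vertex -1.801 -0.206 3.29
vertex -2.241 0.237 3.511
vertex -2.079 0.223 2.869
endloop
endfacet
facet normal -0.202 -0.749 -0.631
outer loop
vertex -1.801 -0.206 3.29
vertex -2.079 0.223 2.869
vertex -1.433 0.087 2.824
endloop
endfacet
facet normal 0.387 -0.887 -0.252
outer loop
vertex -1.801 -0.206 3.29
vertex -1.433 0.087 2.824
vertex -1.195 0.016 3.438
endloop
endfacet
facet normal 0.212 -0.872 0.440
outer loop
vertex -1.801 -0.206 3.29
vertex -1.195 0.016 3.438
vertex -1.695 0.109 3.863
endloop
endfacet
facet normal -0.556 -0.100 0.825
outer loop
vertex -2.241 0.237 3.511
vertex -1.695 0.109 3.863
vertex -1.907 0.733 3.796
endloop
endfacet
facet normal -0.969 0.022 -0.245
outer loop
vertex -2.079 0.223 2.869
vertex -2.241 0.237 3.511
vertex -2.145 0.804 3.182
endloop
endfacet
facet normal -0.098 -0.139 -0.985
outer loop
vertex -1.433 0.087 2.824
vertex -2.079 0.223 2.869
vertex -1.645 0.711 2.757
endloop
endfacet
facet normal 0.855 -0.361 -0.373
outer loop
vertex -1.195 0.016 3.438
vertex -1.433 0.087 2.824
vertex -1.099 0.583 3.109
endloop
endfacet
facet normal 0.572 -0.338 0.747
outer loop
vertex -1.695 0.109 3.863
vertex -1.195 0.016 3.438
vertex -1.261 0.597 3.751
endloop
endfacet

endsolid


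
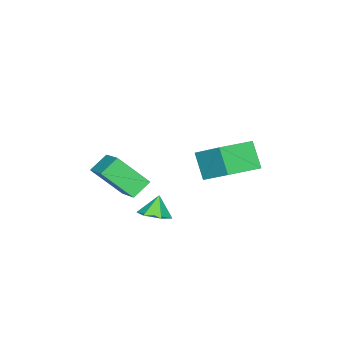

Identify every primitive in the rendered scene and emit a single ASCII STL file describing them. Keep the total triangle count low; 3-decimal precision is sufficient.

solid 
facet normal -0.349 -0.492 0.797
outer loop
vertex -1.649 2.6 3.835
vertex -3.477 3.372 3.511
vertex -2.112 1.006 2.648
endloop
endfacet
facet normal 0.909 -0.384 0.161
outer loop
vertex -1.543 1.808 1.349
vertex -1.649 2.6 3.835
vertex -2.112 1.006 2.648
endloop
endfacet
facet normal -0.349 -0.492 0.798
outer loop
vertex -2.112 1.006 2.648
vertex -3.477 3.372 3.511
vertex -3.94 1.778 2.325
endloop
endfacet
facet normal -0.227 -0.781 -0.582
outer loop
vertex -3.94 1.778 2.325
vertex -1.543 1.808 1.349
vertex -2.112 1.006 2.648
endloop
endfacet
facet normal 0.227 0.781 0.582
outer loop
vertex -1.649 2.6 3.835
vertex -2.908 4.174 2.212
vertex -3.477 3.372 3.511
endloop
endfacet
facet normal 0.909 -0.384 0.161
outer loop
vertex -1.08 3.402 2.535
vertex -1.649 2.6 3.835
vertex -1.543 1.808 1.349
endloop
endfacet
facet normal 0.227 0.781 0.581
outer loop
vertex -1.08 3.402 2.535
vertex -2.908 4.174 2.212
vertex -1.649 2.6 3.835
endloop
endfacet
facet normal -0.909 0.384 -0.161
outer loop
vertex -3.477 3.372 3.511
vertex -2.908 4.174 2.212
vertex -3.94 1.778 2.325
endloop
endfacet
facet normal -0.227 -0.781 -0.581
outer loop
vertex -3.371 2.58 1.025
vertex -1.543 1.808 1.349
vertex -3.94 1.778 2.325
endloop
endfacet
facet normal -0.909 0.384 -0.161
outer loop
vertex -3.94 1.778 2.325
vertex -2.908 4.174 2.212
vertex -3.371 2.58 1.025
endloop
endfacet
facet normal 0.349 0.492 -0.798
outer loop
vertex -3.371 2.58 1.025
vertex -1.08 3.402 2.535
vertex -1.543 1.808 1.349
endloop
endfacet
facet normal 0.349 0.492 -0.797
outer loop
vertex -2.908 4.174 2.212
vertex -1.08 3.402 2.535
vertex -3.371 2.58 1.025
endloop
endfacet
facet normal 0.481 0.064 -0.874
outer loop
vertex 3.665 1.729 2.008
vertex 2.944 1.867 1.621
vertex 3.388 2.505 1.912
endloop
endfacet
facet normal 0.429 0.260 0.865
outer loop
vertex 3.665 1.729 2.008
vertex 3.388 2.505 1.912
vertex 2.396 1.793 2.619
endloop
endfacet
facet normal 0.480 0.065 -0.875
outer loop
vertex 3.388 2.505 1.912
vertex 2.944 1.867 1.621
vertex 2.666 2.643 1.526
endloop
endfacet
facet normal -0.158 0.798 0.581
outer loop
vertex 3.388 2.505 1.912
vertex 2.666 2.643 1.526
vertex 2.396 1.793 2.619
endloop
endfacet
facet normal 0.480 0.065 -0.875
outer loop
vertex 2.666 2.643 1.526
vertex 2.944 1.867 1.621
vertex 2.222 2.005 1.235
endloop
endfacet
facet normal -0.844 0.504 0.183
outer loop
vertex 2.666 2.643 1.526
vertex 2.222 2.005 1.235
vertex 2.396 1.793 2.619
endloop
endfacet
facet normal 0.480 0.064 -0.875
outer loop
vertex 2.222 2.005 1.235
vertex 2.944 1.867 1.621
vertex 2.5 1.228 1.331
endloop
endfacet
facet normal -0.942 -0.329 0.068
outer loop
vertex 2.222 2.005 1.235
vertex 2.5 1.228 1.331
vertex 2.396 1.793 2.619
endloop
endfacet
facet normal 0.480 0.064 -0.875
outer loop
vertex 2.5 1.228 1.331
vertex 2.944 1.867 1.621
vertex 3.222 1.09 1.717
endloop
endfacet
facet normal -0.354 -0.867 0.352
outer loop
vertex 2.5 1.228 1.331
vertex 3.222 1.09 1.717
vertex 2.396 1.793 2.619
endloop
endfacet
facet normal 0.481 0.064 -0.874
outer loop
vertex 3.222 1.09 1.717
vertex 2.944 1.867 1.621
vertex 3.665 1.729 2.008
endloop
endfacet
facet normal 0.332 -0.572 0.750
outer loop
vertex 3.222 1.09 1.717
vertex 3.665 1.729 2.008
vertex 2.396 1.793 2.619
endloop
endfacet
facet normal -0.776 0.284 0.563
outer loop
vertex 1.808 -1.416 3.925
vertex 2.963 -0.059 4.832
vertex 1.284 -0.014 2.495
endloop
endfacet
facet normal -0.577 -0.679 -0.454
outer loop
vertex 2.177 -0.341 1.848
vertex 1.808 -1.416 3.925
vertex 1.284 -0.014 2.495
endloop
endfacet
facet normal -0.776 0.284 0.563
outer loop
vertex 1.284 -0.014 2.495
vertex 2.963 -0.059 4.832
vertex 2.439 1.343 3.402
endloop
endfacet
facet normal -0.253 0.677 -0.691
outer loop
vertex 2.439 1.343 3.402
vertex 2.177 -0.341 1.848
vertex 1.284 -0.014 2.495
endloop
endfacet
facet normal 0.253 -0.677 0.691
outer loop
vertex 1.808 -1.416 3.925
vertex 3.856 -0.386 4.185
vertex 2.963 -0.059 4.832
endloop
endfacet
facet normal -0.577 -0.679 -0.454
outer loop
vertex 2.701 -1.743 3.278
vertex 1.808 -1.416 3.925
vertex 2.177 -0.341 1.848
endloop
endfacet
facet normal 0.253 -0.677 0.691
outer loop
vertex 2.701 -1.743 3.278
vertex 3.856 -0.386 4.185
vertex 1.808 -1.416 3.925
endloop
endfacet
facet normal 0.577 0.679 0.454
outer loop
vertex 2.963 -0.059 4.832
vertex 3.856 -0.386 4.185
vertex 2.439 1.343 3.402
endloop
endfacet
facet normal -0.253 0.677 -0.691
outer loop
vertex 3.332 1.016 2.755
vertex 2.177 -0.341 1.848
vertex 2.439 1.343 3.402
endloop
endfacet
facet normal 0.577 0.679 0.454
outer loop
vertex 2.439 1.343 3.402
vertex 3.856 -0.386 4.185
vertex 3.332 1.016 2.755
endloop
endfacet
facet normal 0.776 -0.284 -0.563
outer loop
vertex 3.332 1.016 2.755
vertex 2.701 -1.743 3.278
vertex 2.177 -0.341 1.848
endloop
endfacet
facet normal 0.776 -0.284 -0.563
outer loop
vertex 3.856 -0.386 4.185
vertex 2.701 -1.743 3.278
vertex 3.332 1.016 2.755
endloop
endfacet

endsolid


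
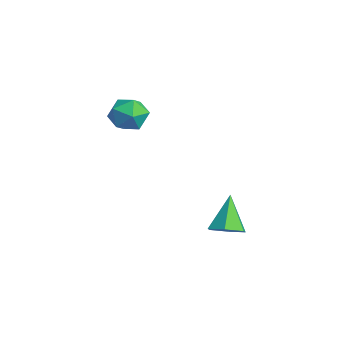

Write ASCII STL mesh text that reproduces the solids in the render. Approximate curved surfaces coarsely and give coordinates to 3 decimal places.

solid 
facet normal -0.676 0.707 -0.208
outer loop
vertex -2.18 0.801 -0.156
vertex -2.93 0.158 0.098
vertex -2.515 0.764 0.807
endloop
endfacet
facet normal -0.065 0.998 0.016
outer loop
vertex -2.18 0.801 -0.156
vertex -2.515 0.764 0.807
vertex -1.515 0.832 0.617
endloop
endfacet
facet normal 0.456 0.783 -0.423
outer loop
vertex -2.18 0.801 -0.156
vertex -1.515 0.832 0.617
vertex -1.312 0.268 -0.208
endloop
endfacet
facet normal 0.166 0.360 -0.918
outer loop
vertex -2.18 0.801 -0.156
vertex -1.312 0.268 -0.208
vertex -2.186 -0.148 -0.529
endloop
endfacet
facet normal -0.534 0.312 -0.786
outer loop
vertex -2.18 0.801 -0.156
vertex -2.186 -0.148 -0.529
vertex -2.93 0.158 0.098
endloop
endfacet
facet normal 0.076 0.741 0.667
outer loop
vertex -1.515 0.832 0.617
vertex -2.515 0.764 0.807
vertex -1.854 0.208 1.349
endloop
endfacet
facet normal -0.914 0.269 0.304
outer loop
vertex -2.515 0.764 0.807
vertex -2.93 0.158 0.098
vertex -2.728 -0.208 1.028
endloop
endfacet
facet normal -0.683 -0.369 -0.631
outer loop
vertex -2.93 0.158 0.098
vertex -2.186 -0.148 -0.529
vertex -2.525 -0.772 0.203
endloop
endfacet
facet normal 0.449 -0.290 -0.845
outer loop
vertex -2.186 -0.148 -0.529
vertex -1.312 0.268 -0.208
vertex -1.525 -0.704 0.013
endloop
endfacet
facet normal 0.918 0.395 -0.044
outer loop
vertex -1.312 0.268 -0.208
vertex -1.515 0.832 0.617
vertex -1.11 -0.098 0.722
endloop
endfacet
facet normal -0.166 -0.360 0.918
outer loop
vertex -1.86 -0.741 0.976
vertex -1.854 0.208 1.349
vertex -2.728 -0.208 1.028
endloop
endfacet
facet normal -0.456 -0.783 0.423
outer loop
vertex -1.86 -0.741 0.976
vertex -2.728 -0.208 1.028
vertex -2.525 -0.772 0.203
endloop
endfacet
facet normal 0.065 -0.998 -0.016
outer loop
vertex -1.86 -0.741 0.976
vertex -2.525 -0.772 0.203
vertex -1.525 -0.704 0.013
endloop
endfacet
facet normal 0.676 -0.707 0.208
outer loop
vertex -1.86 -0.741 0.976
vertex -1.525 -0.704 0.013
vertex -1.11 -0.098 0.722
endloop
endfacet
facet normal 0.534 -0.312 0.786
outer loop
vertex -1.86 -0.741 0.976
vertex -1.11 -0.098 0.722
vertex -1.854 0.208 1.349
endloop
endfacet
facet normal -0.449 0.290 0.845
outer loop
vertex -2.728 -0.208 1.028
vertex -1.854 0.208 1.349
vertex -2.515 0.764 0.807
endloop
endfacet
facet normal -0.918 -0.395 0.044
outer loop
vertex -2.525 -0.772 0.203
vertex -2.728 -0.208 1.028
vertex -2.93 0.158 0.098
endloop
endfacet
facet normal -0.076 -0.741 -0.667
outer loop
vertex -1.525 -0.704 0.013
vertex -2.525 -0.772 0.203
vertex -2.186 -0.148 -0.529
endloop
endfacet
facet normal 0.914 -0.269 -0.304
outer loop
vertex -1.11 -0.098 0.722
vertex -1.525 -0.704 0.013
vertex -1.312 0.268 -0.208
endloop
endfacet
facet normal 0.683 0.369 0.631
outer loop
vertex -1.854 0.208 1.349
vertex -1.11 -0.098 0.722
vertex -1.515 0.832 0.617
endloop
endfacet
facet normal 0.502 -0.288 -0.815
outer loop
vertex 4.218 2.853 -4.028
vertex 3.534 2.377 -4.281
vertex 3.603 3.207 -4.532
endloop
endfacet
facet normal 0.278 0.912 0.302
outer loop
vertex 4.218 2.853 -4.028
vertex 3.603 3.207 -4.532
vertex 2.586 2.923 -2.739
endloop
endfacet
facet normal 0.502 -0.288 -0.816
outer loop
vertex 3.603 3.207 -4.532
vertex 3.534 2.377 -4.281
vertex 2.92 2.732 -4.784
endloop
endfacet
facet normal -0.522 0.837 -0.163
outer loop
vertex 3.603 3.207 -4.532
vertex 2.92 2.732 -4.784
vertex 2.586 2.923 -2.739
endloop
endfacet
facet normal 0.502 -0.288 -0.816
outer loop
vertex 2.92 2.732 -4.784
vertex 3.534 2.377 -4.281
vertex 2.851 1.902 -4.533
endloop
endfacet
facet normal -0.986 0.032 -0.164
outer loop
vertex 2.92 2.732 -4.784
vertex 2.851 1.902 -4.533
vertex 2.586 2.923 -2.739
endloop
endfacet
facet normal 0.502 -0.289 -0.815
outer loop
vertex 2.851 1.902 -4.533
vertex 3.534 2.377 -4.281
vertex 3.465 1.547 -4.029
endloop
endfacet
facet normal -0.650 -0.698 0.301
outer loop
vertex 2.851 1.902 -4.533
vertex 3.465 1.547 -4.029
vertex 2.586 2.923 -2.739
endloop
endfacet
facet normal 0.502 -0.289 -0.815
outer loop
vertex 3.465 1.547 -4.029
vertex 3.534 2.377 -4.281
vertex 4.149 2.023 -3.777
endloop
endfacet
facet normal 0.151 -0.623 0.767
outer loop
vertex 3.465 1.547 -4.029
vertex 4.149 2.023 -3.777
vertex 2.586 2.923 -2.739
endloop
endfacet
facet normal 0.502 -0.288 -0.815
outer loop
vertex 4.149 2.023 -3.777
vertex 3.534 2.377 -4.281
vertex 4.218 2.853 -4.028
endloop
endfacet
facet normal 0.614 0.181 0.768
outer loop
vertex 4.149 2.023 -3.777
vertex 4.218 2.853 -4.028
vertex 2.586 2.923 -2.739
endloop
endfacet

endsolid


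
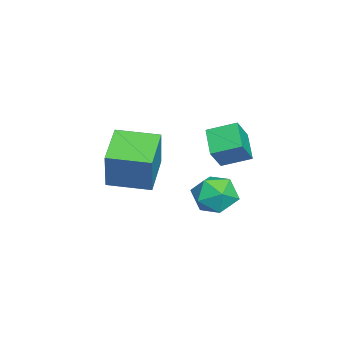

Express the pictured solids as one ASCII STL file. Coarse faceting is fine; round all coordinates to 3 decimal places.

solid 
facet normal -0.939 0.046 0.341
outer loop
vertex -0.751 -1.533 0.924
vertex -0.702 0.442 0.792
vertex -1.482 -1.648 -1.073
endloop
endfacet
facet normal -0.025 -0.997 0.066
outer loop
vertex 0.442 -1.742 -1.772
vertex -0.751 -1.533 0.924
vertex -1.482 -1.648 -1.073
endloop
endfacet
facet normal -0.939 0.046 0.341
outer loop
vertex -1.482 -1.648 -1.073
vertex -0.702 0.442 0.792
vertex -1.433 0.327 -1.205
endloop
endfacet
facet normal -0.343 -0.054 -0.938
outer loop
vertex -1.433 0.327 -1.205
vertex 0.442 -1.742 -1.772
vertex -1.482 -1.648 -1.073
endloop
endfacet
facet normal 0.343 0.054 0.938
outer loop
vertex -0.751 -1.533 0.924
vertex 1.222 0.348 0.093
vertex -0.702 0.442 0.792
endloop
endfacet
facet normal -0.025 -0.997 0.066
outer loop
vertex 1.173 -1.627 0.225
vertex -0.751 -1.533 0.924
vertex 0.442 -1.742 -1.772
endloop
endfacet
facet normal 0.343 0.054 0.938
outer loop
vertex 1.173 -1.627 0.225
vertex 1.222 0.348 0.093
vertex -0.751 -1.533 0.924
endloop
endfacet
facet normal 0.025 0.997 -0.066
outer loop
vertex -0.702 0.442 0.792
vertex 1.222 0.348 0.093
vertex -1.433 0.327 -1.205
endloop
endfacet
facet normal -0.343 -0.054 -0.938
outer loop
vertex 0.491 0.233 -1.904
vertex 0.442 -1.742 -1.772
vertex -1.433 0.327 -1.205
endloop
endfacet
facet normal 0.025 0.997 -0.066
outer loop
vertex -1.433 0.327 -1.205
vertex 1.222 0.348 0.093
vertex 0.491 0.233 -1.904
endloop
endfacet
facet normal 0.939 -0.046 -0.341
outer loop
vertex 0.491 0.233 -1.904
vertex 1.173 -1.627 0.225
vertex 0.442 -1.742 -1.772
endloop
endfacet
facet normal 0.939 -0.046 -0.341
outer loop
vertex 1.222 0.348 0.093
vertex 1.173 -1.627 0.225
vertex 0.491 0.233 -1.904
endloop
endfacet
facet normal -0.834 -0.231 0.501
outer loop
vertex -2.224 2.125 0.427
vertex -2.295 3.472 0.931
vertex -2.982 2.494 -0.666
endloop
endfacet
facet normal 0.050 -0.935 -0.350
outer loop
vertex -1.705 2.848 -1.431
vertex -2.224 2.125 0.427
vertex -2.982 2.494 -0.666
endloop
endfacet
facet normal -0.835 -0.231 0.500
outer loop
vertex -2.982 2.494 -0.666
vertex -2.295 3.472 0.931
vertex -3.052 3.841 -0.162
endloop
endfacet
facet normal -0.549 0.268 -0.792
outer loop
vertex -3.052 3.841 -0.162
vertex -1.705 2.848 -1.431
vertex -2.982 2.494 -0.666
endloop
endfacet
facet normal 0.549 -0.267 0.792
outer loop
vertex -2.224 2.125 0.427
vertex -1.018 3.826 0.166
vertex -2.295 3.472 0.931
endloop
endfacet
facet normal 0.050 -0.935 -0.350
outer loop
vertex -0.948 2.479 -0.338
vertex -2.224 2.125 0.427
vertex -1.705 2.848 -1.431
endloop
endfacet
facet normal 0.549 -0.268 0.792
outer loop
vertex -0.948 2.479 -0.338
vertex -1.018 3.826 0.166
vertex -2.224 2.125 0.427
endloop
endfacet
facet normal -0.050 0.935 0.350
outer loop
vertex -2.295 3.472 0.931
vertex -1.018 3.826 0.166
vertex -3.052 3.841 -0.162
endloop
endfacet
facet normal -0.549 0.267 -0.792
outer loop
vertex -1.776 4.195 -0.927
vertex -1.705 2.848 -1.431
vertex -3.052 3.841 -0.162
endloop
endfacet
facet normal -0.050 0.935 0.350
outer loop
vertex -3.052 3.841 -0.162
vertex -1.018 3.826 0.166
vertex -1.776 4.195 -0.927
endloop
endfacet
facet normal 0.835 0.231 -0.500
outer loop
vertex -1.776 4.195 -0.927
vertex -0.948 2.479 -0.338
vertex -1.705 2.848 -1.431
endloop
endfacet
facet normal 0.834 0.231 -0.501
outer loop
vertex -1.018 3.826 0.166
vertex -0.948 2.479 -0.338
vertex -1.776 4.195 -0.927
endloop
endfacet
facet normal 0.342 0.226 0.912
outer loop
vertex 2.851 3.731 0.302
vertex 3.276 2.75 0.386
vertex 3.855 3.551 -0.03
endloop
endfacet
facet normal 0.310 0.808 0.500
outer loop
vertex 2.851 3.731 0.302
vertex 3.855 3.551 -0.03
vertex 3.198 4.165 -0.615
endloop
endfacet
facet normal -0.365 0.887 0.282
outer loop
vertex 2.851 3.731 0.302
vertex 3.198 4.165 -0.615
vertex 2.214 3.743 -0.561
endloop
endfacet
facet normal -0.750 0.354 0.559
outer loop
vertex 2.851 3.731 0.302
vertex 2.214 3.743 -0.561
vertex 2.262 2.868 0.058
endloop
endfacet
facet normal -0.313 -0.054 0.948
outer loop
vertex 2.851 3.731 0.302
vertex 2.262 2.868 0.058
vertex 3.276 2.75 0.386
endloop
endfacet
facet normal 0.716 0.694 -0.076
outer loop
vertex 3.198 4.165 -0.615
vertex 3.855 3.551 -0.03
vertex 3.838 3.452 -1.098
endloop
endfacet
facet normal 0.768 -0.248 0.591
outer loop
vertex 3.855 3.551 -0.03
vertex 3.276 2.75 0.386
vertex 3.886 2.577 -0.479
endloop
endfacet
facet normal -0.292 -0.702 0.650
outer loop
vertex 3.276 2.75 0.386
vertex 2.262 2.868 0.058
vertex 2.902 2.155 -0.425
endloop
endfacet
facet normal -0.999 -0.041 0.020
outer loop
vertex 2.262 2.868 0.058
vertex 2.214 3.743 -0.561
vertex 2.245 2.769 -1.01
endloop
endfacet
facet normal -0.376 0.821 -0.429
outer loop
vertex 2.214 3.743 -0.561
vertex 3.198 4.165 -0.615
vertex 2.824 3.57 -1.426
endloop
endfacet
facet normal 0.750 -0.354 -0.559
outer loop
vertex 3.249 2.589 -1.342
vertex 3.838 3.452 -1.098
vertex 3.886 2.577 -0.479
endloop
endfacet
facet normal 0.365 -0.887 -0.282
outer loop
vertex 3.249 2.589 -1.342
vertex 3.886 2.577 -0.479
vertex 2.902 2.155 -0.425
endloop
endfacet
facet normal -0.310 -0.808 -0.500
outer loop
vertex 3.249 2.589 -1.342
vertex 2.902 2.155 -0.425
vertex 2.245 2.769 -1.01
endloop
endfacet
facet normal -0.342 -0.226 -0.912
outer loop
vertex 3.249 2.589 -1.342
vertex 2.245 2.769 -1.01
vertex 2.824 3.57 -1.426
endloop
endfacet
facet normal 0.313 0.054 -0.948
outer loop
vertex 3.249 2.589 -1.342
vertex 2.824 3.57 -1.426
vertex 3.838 3.452 -1.098
endloop
endfacet
facet normal 0.999 0.041 -0.020
outer loop
vertex 3.886 2.577 -0.479
vertex 3.838 3.452 -1.098
vertex 3.855 3.551 -0.03
endloop
endfacet
facet normal 0.376 -0.821 0.429
outer loop
vertex 2.902 2.155 -0.425
vertex 3.886 2.577 -0.479
vertex 3.276 2.75 0.386
endloop
endfacet
facet normal -0.716 -0.694 0.076
outer loop
vertex 2.245 2.769 -1.01
vertex 2.902 2.155 -0.425
vertex 2.262 2.868 0.058
endloop
endfacet
facet normal -0.768 0.248 -0.591
outer loop
vertex 2.824 3.57 -1.426
vertex 2.245 2.769 -1.01
vertex 2.214 3.743 -0.561
endloop
endfacet
facet normal 0.292 0.702 -0.650
outer loop
vertex 3.838 3.452 -1.098
vertex 2.824 3.57 -1.426
vertex 3.198 4.165 -0.615
endloop
endfacet

endsolid


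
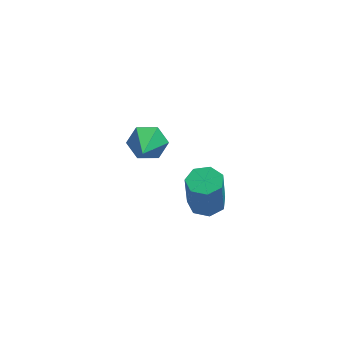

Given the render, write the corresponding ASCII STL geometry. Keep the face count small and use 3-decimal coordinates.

solid 
facet normal 0.081 0.107 -0.991
outer loop
vertex 1.276 -3.117 -1.187
vertex 0.72 -2.6 -1.177
vertex 1.468 -2.492 -1.104
endloop
endfacet
facet normal 0.953 -0.299 0.046
outer loop
vertex 1.276 -3.117 -1.187
vertex 1.468 -2.492 -1.104
vertex 1.137 -3.297 0.508
endloop
endfacet
facet normal 0.953 -0.299 0.046
outer loop
vertex 1.137 -3.297 0.508
vertex 1.468 -2.492 -1.104
vertex 1.329 -2.672 0.59
endloop
endfacet
facet normal -0.081 -0.105 0.991
outer loop
vertex 1.137 -3.297 0.508
vertex 1.329 -2.672 0.59
vertex 0.58 -2.78 0.517
endloop
endfacet
facet normal 0.082 0.105 -0.991
outer loop
vertex 1.468 -2.492 -1.104
vertex 0.72 -2.6 -1.177
vertex 1.097 -1.948 -1.077
endloop
endfacet
facet normal 0.822 0.555 0.126
outer loop
vertex 1.468 -2.492 -1.104
vertex 1.097 -1.948 -1.077
vertex 1.329 -2.672 0.59
endloop
endfacet
facet normal 0.822 0.555 0.127
outer loop
vertex 1.329 -2.672 0.59
vertex 1.097 -1.948 -1.077
vertex 0.957 -2.128 0.618
endloop
endfacet
facet normal -0.081 -0.107 0.991
outer loop
vertex 1.329 -2.672 0.59
vertex 0.957 -2.128 0.618
vertex 0.58 -2.78 0.517
endloop
endfacet
facet normal 0.081 0.105 -0.991
outer loop
vertex 1.097 -1.948 -1.077
vertex 0.72 -2.6 -1.177
vertex 0.441 -1.895 -1.125
endloop
endfacet
facet normal 0.072 0.991 0.111
outer loop
vertex 1.097 -1.948 -1.077
vertex 0.441 -1.895 -1.125
vertex 0.957 -2.128 0.618
endloop
endfacet
facet normal 0.072 0.991 0.111
outer loop
vertex 0.957 -2.128 0.618
vertex 0.441 -1.895 -1.125
vertex 0.302 -2.075 0.569
endloop
endfacet
facet normal -0.083 -0.106 0.991
outer loop
vertex 0.957 -2.128 0.618
vertex 0.302 -2.075 0.569
vertex 0.58 -2.78 0.517
endloop
endfacet
facet normal 0.082 0.106 -0.991
outer loop
vertex 0.441 -1.895 -1.125
vertex 0.72 -2.6 -1.177
vertex -0.005 -2.373 -1.213
endloop
endfacet
facet normal -0.732 0.681 0.012
outer loop
vertex 0.441 -1.895 -1.125
vertex -0.005 -2.373 -1.213
vertex 0.302 -2.075 0.569
endloop
endfacet
facet normal -0.732 0.681 0.012
outer loop
vertex 0.302 -2.075 0.569
vertex -0.005 -2.373 -1.213
vertex -0.144 -2.553 0.482
endloop
endfacet
facet normal -0.081 -0.105 0.991
outer loop
vertex 0.302 -2.075 0.569
vertex -0.144 -2.553 0.482
vertex 0.58 -2.78 0.517
endloop
endfacet
facet normal 0.082 0.106 -0.991
outer loop
vertex -0.005 -2.373 -1.213
vertex 0.72 -2.6 -1.177
vertex 0.095 -3.022 -1.274
endloop
endfacet
facet normal -0.985 -0.143 -0.096
outer loop
vertex -0.005 -2.373 -1.213
vertex 0.095 -3.022 -1.274
vertex -0.144 -2.553 0.482
endloop
endfacet
facet normal -0.985 -0.141 -0.096
outer loop
vertex -0.144 -2.553 0.482
vertex 0.095 -3.022 -1.274
vertex -0.045 -3.202 0.421
endloop
endfacet
facet normal -0.081 -0.106 0.991
outer loop
vertex -0.144 -2.553 0.482
vertex -0.045 -3.202 0.421
vertex 0.58 -2.78 0.517
endloop
endfacet
facet normal 0.082 0.106 -0.991
outer loop
vertex 0.095 -3.022 -1.274
vertex 0.72 -2.6 -1.177
vertex 0.665 -3.353 -1.262
endloop
endfacet
facet normal -0.496 -0.858 -0.132
outer loop
vertex 0.095 -3.022 -1.274
vertex 0.665 -3.353 -1.262
vertex -0.045 -3.202 0.421
endloop
endfacet
facet normal -0.495 -0.859 -0.132
outer loop
vertex -0.045 -3.202 0.421
vertex 0.665 -3.353 -1.262
vertex 0.526 -3.533 0.433
endloop
endfacet
facet normal -0.082 -0.105 0.991
outer loop
vertex -0.045 -3.202 0.421
vertex 0.526 -3.533 0.433
vertex 0.58 -2.78 0.517
endloop
endfacet
facet normal 0.081 0.106 -0.991
outer loop
vertex 0.665 -3.353 -1.262
vertex 0.72 -2.6 -1.177
vertex 1.276 -3.117 -1.187
endloop
endfacet
facet normal 0.367 -0.928 -0.068
outer loop
vertex 0.665 -3.353 -1.262
vertex 1.276 -3.117 -1.187
vertex 0.526 -3.533 0.433
endloop
endfacet
facet normal 0.367 -0.928 -0.068
outer loop
vertex 0.526 -3.533 0.433
vertex 1.276 -3.117 -1.187
vertex 1.137 -3.297 0.508
endloop
endfacet
facet normal -0.081 -0.105 0.991
outer loop
vertex 0.526 -3.533 0.433
vertex 1.137 -3.297 0.508
vertex 0.58 -2.78 0.517
endloop
endfacet
facet normal 0.259 0.812 -0.522
outer loop
vertex 0.265 2.349 -2.391
vertex -0.582 2.58 -2.452
vertex -0.096 2.861 -1.774
endloop
endfacet
facet normal 0.717 -0.269 0.643
outer loop
vertex 0.265 2.349 -2.391
vertex -0.096 2.861 -1.774
vertex -1.078 1.02 -1.448
endloop
endfacet
facet normal 0.259 0.812 -0.522
outer loop
vertex -0.096 2.861 -1.774
vertex -0.582 2.58 -2.452
vertex -0.943 3.092 -1.835
endloop
endfacet
facet normal -0.020 0.185 0.983
outer loop
vertex -0.096 2.861 -1.774
vertex -0.943 3.092 -1.835
vertex -1.078 1.02 -1.448
endloop
endfacet
facet normal 0.258 0.812 -0.523
outer loop
vertex -0.943 3.092 -1.835
vertex -0.582 2.58 -2.452
vertex -1.429 2.81 -2.513
endloop
endfacet
facet normal -0.832 0.154 0.533
outer loop
vertex -0.943 3.092 -1.835
vertex -1.429 2.81 -2.513
vertex -1.078 1.02 -1.448
endloop
endfacet
facet normal 0.258 0.812 -0.523
outer loop
vertex -1.429 2.81 -2.513
vertex -0.582 2.58 -2.452
vertex -1.067 2.298 -3.13
endloop
endfacet
facet normal -0.908 -0.331 -0.258
outer loop
vertex -1.429 2.81 -2.513
vertex -1.067 2.298 -3.13
vertex -1.078 1.02 -1.448
endloop
endfacet
facet normal 0.259 0.812 -0.523
outer loop
vertex -1.067 2.298 -3.13
vertex -0.582 2.58 -2.452
vertex -0.22 2.067 -3.069
endloop
endfacet
facet normal -0.171 -0.784 -0.597
outer loop
vertex -1.067 2.298 -3.13
vertex -0.22 2.067 -3.069
vertex -1.078 1.02 -1.448
endloop
endfacet
facet normal 0.259 0.812 -0.523
outer loop
vertex -0.22 2.067 -3.069
vertex -0.582 2.58 -2.452
vertex 0.265 2.349 -2.391
endloop
endfacet
facet normal 0.642 -0.753 -0.146
outer loop
vertex -0.22 2.067 -3.069
vertex 0.265 2.349 -2.391
vertex -1.078 1.02 -1.448
endloop
endfacet

endsolid


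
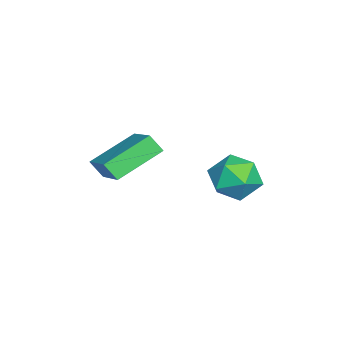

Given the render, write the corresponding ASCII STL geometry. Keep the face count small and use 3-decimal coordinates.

solid 
facet normal 0.382 0.856 0.348
outer loop
vertex -3.524 0.973 -0.807
vertex -3.64 0.577 0.296
vertex -2.645 0.375 -0.301
endloop
endfacet
facet normal 0.648 0.702 -0.296
outer loop
vertex -3.524 0.973 -0.807
vertex -2.645 0.375 -0.301
vertex -2.93 0.164 -1.424
endloop
endfacet
facet normal 0.103 0.650 -0.753
outer loop
vertex -3.524 0.973 -0.807
vertex -2.93 0.164 -1.424
vertex -4.102 0.237 -1.521
endloop
endfacet
facet normal -0.500 0.772 -0.391
outer loop
vertex -3.524 0.973 -0.807
vertex -4.102 0.237 -1.521
vertex -4.54 0.492 -0.458
endloop
endfacet
facet normal -0.327 0.900 0.289
outer loop
vertex -3.524 0.973 -0.807
vertex -4.54 0.492 -0.458
vertex -3.64 0.577 0.296
endloop
endfacet
facet normal 0.965 0.062 -0.257
outer loop
vertex -2.93 0.164 -1.424
vertex -2.645 0.375 -0.301
vertex -2.68 -0.732 -0.702
endloop
endfacet
facet normal 0.535 0.313 0.785
outer loop
vertex -2.645 0.375 -0.301
vertex -3.64 0.577 0.296
vertex -3.118 -0.477 0.361
endloop
endfacet
facet normal -0.614 0.384 0.689
outer loop
vertex -3.64 0.577 0.296
vertex -4.54 0.492 -0.458
vertex -4.29 -0.404 0.264
endloop
endfacet
facet normal -0.894 0.177 -0.411
outer loop
vertex -4.54 0.492 -0.458
vertex -4.102 0.237 -1.521
vertex -4.575 -0.615 -0.859
endloop
endfacet
facet normal 0.081 -0.021 -0.996
outer loop
vertex -4.102 0.237 -1.521
vertex -2.93 0.164 -1.424
vertex -3.58 -0.817 -1.456
endloop
endfacet
facet normal 0.500 -0.772 0.391
outer loop
vertex -3.696 -1.213 -0.353
vertex -2.68 -0.732 -0.702
vertex -3.118 -0.477 0.361
endloop
endfacet
facet normal -0.103 -0.650 0.753
outer loop
vertex -3.696 -1.213 -0.353
vertex -3.118 -0.477 0.361
vertex -4.29 -0.404 0.264
endloop
endfacet
facet normal -0.648 -0.702 0.296
outer loop
vertex -3.696 -1.213 -0.353
vertex -4.29 -0.404 0.264
vertex -4.575 -0.615 -0.859
endloop
endfacet
facet normal -0.382 -0.856 -0.348
outer loop
vertex -3.696 -1.213 -0.353
vertex -4.575 -0.615 -0.859
vertex -3.58 -0.817 -1.456
endloop
endfacet
facet normal 0.327 -0.900 -0.289
outer loop
vertex -3.696 -1.213 -0.353
vertex -3.58 -0.817 -1.456
vertex -2.68 -0.732 -0.702
endloop
endfacet
facet normal 0.894 -0.177 0.411
outer loop
vertex -3.118 -0.477 0.361
vertex -2.68 -0.732 -0.702
vertex -2.645 0.375 -0.301
endloop
endfacet
facet normal -0.081 0.021 0.996
outer loop
vertex -4.29 -0.404 0.264
vertex -3.118 -0.477 0.361
vertex -3.64 0.577 0.296
endloop
endfacet
facet normal -0.965 -0.062 0.257
outer loop
vertex -4.575 -0.615 -0.859
vertex -4.29 -0.404 0.264
vertex -4.54 0.492 -0.458
endloop
endfacet
facet normal -0.535 -0.313 -0.785
outer loop
vertex -3.58 -0.817 -1.456
vertex -4.575 -0.615 -0.859
vertex -4.102 0.237 -1.521
endloop
endfacet
facet normal 0.614 -0.384 -0.689
outer loop
vertex -2.68 -0.732 -0.702
vertex -3.58 -0.817 -1.456
vertex -2.93 0.164 -1.424
endloop
endfacet
facet normal -0.595 0.683 0.424
outer loop
vertex -2.518 -3.813 2.147
vertex -0.816 -2.934 3.123
vertex -2.399 -3.286 1.465
endloop
endfacet
facet normal -0.792 -0.409 -0.454
outer loop
vertex -1.124 -4.746 0.557
vertex -2.518 -3.813 2.147
vertex -2.399 -3.286 1.465
endloop
endfacet
facet normal -0.595 0.683 0.424
outer loop
vertex -2.399 -3.286 1.465
vertex -0.816 -2.934 3.123
vertex -0.697 -2.407 2.441
endloop
endfacet
facet normal 0.136 0.606 -0.784
outer loop
vertex -0.697 -2.407 2.441
vertex -1.124 -4.746 0.557
vertex -2.399 -3.286 1.465
endloop
endfacet
facet normal -0.136 -0.606 0.784
outer loop
vertex -2.518 -3.813 2.147
vertex 0.459 -4.394 2.215
vertex -0.816 -2.934 3.123
endloop
endfacet
facet normal -0.792 -0.409 -0.454
outer loop
vertex -1.243 -5.273 1.239
vertex -2.518 -3.813 2.147
vertex -1.124 -4.746 0.557
endloop
endfacet
facet normal -0.136 -0.606 0.784
outer loop
vertex -1.243 -5.273 1.239
vertex 0.459 -4.394 2.215
vertex -2.518 -3.813 2.147
endloop
endfacet
facet normal 0.792 0.409 0.454
outer loop
vertex -0.816 -2.934 3.123
vertex 0.459 -4.394 2.215
vertex -0.697 -2.407 2.441
endloop
endfacet
facet normal 0.136 0.606 -0.784
outer loop
vertex 0.578 -3.867 1.533
vertex -1.124 -4.746 0.557
vertex -0.697 -2.407 2.441
endloop
endfacet
facet normal 0.792 0.409 0.454
outer loop
vertex -0.697 -2.407 2.441
vertex 0.459 -4.394 2.215
vertex 0.578 -3.867 1.533
endloop
endfacet
facet normal 0.595 -0.683 -0.424
outer loop
vertex 0.578 -3.867 1.533
vertex -1.243 -5.273 1.239
vertex -1.124 -4.746 0.557
endloop
endfacet
facet normal 0.595 -0.683 -0.424
outer loop
vertex 0.459 -4.394 2.215
vertex -1.243 -5.273 1.239
vertex 0.578 -3.867 1.533
endloop
endfacet

endsolid
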